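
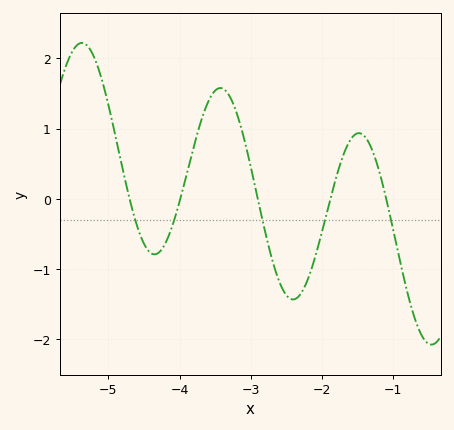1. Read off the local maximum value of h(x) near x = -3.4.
1.58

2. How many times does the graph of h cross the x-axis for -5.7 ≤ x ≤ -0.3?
5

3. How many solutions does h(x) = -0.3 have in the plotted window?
5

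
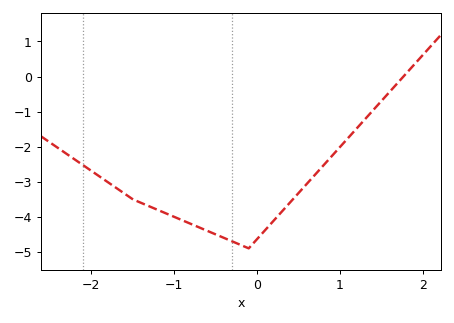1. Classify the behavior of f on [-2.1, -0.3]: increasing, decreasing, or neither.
decreasing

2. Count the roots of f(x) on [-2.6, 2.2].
1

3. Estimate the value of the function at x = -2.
-2.69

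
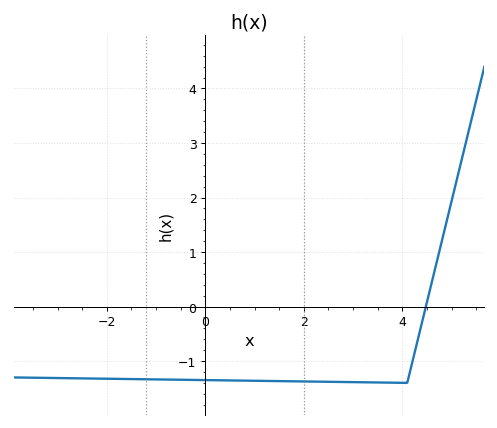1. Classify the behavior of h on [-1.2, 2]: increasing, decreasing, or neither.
decreasing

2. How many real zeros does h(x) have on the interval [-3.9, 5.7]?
1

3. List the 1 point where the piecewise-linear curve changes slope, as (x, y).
(4.1, -1.4)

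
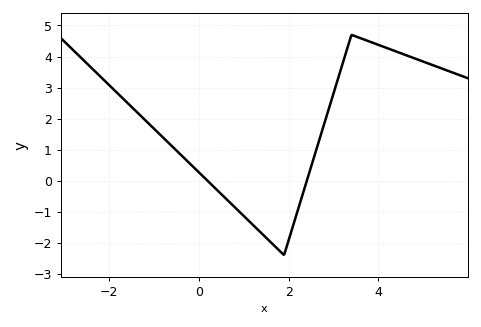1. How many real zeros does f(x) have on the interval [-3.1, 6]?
2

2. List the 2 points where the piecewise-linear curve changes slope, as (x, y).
(1.9, -2.4); (3.4, 4.7)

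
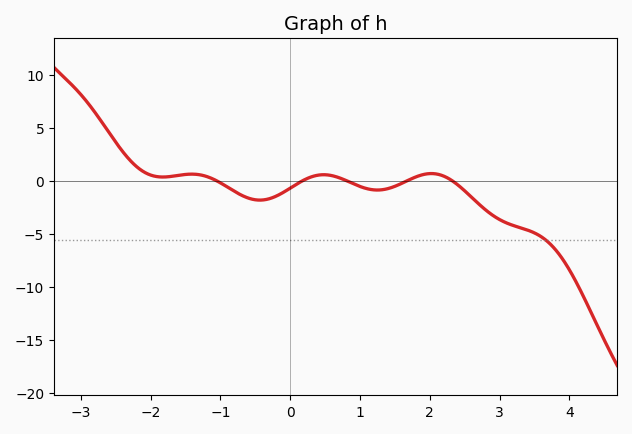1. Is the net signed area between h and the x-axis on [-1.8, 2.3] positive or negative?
negative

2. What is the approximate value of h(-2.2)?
1.5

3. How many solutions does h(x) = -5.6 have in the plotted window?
1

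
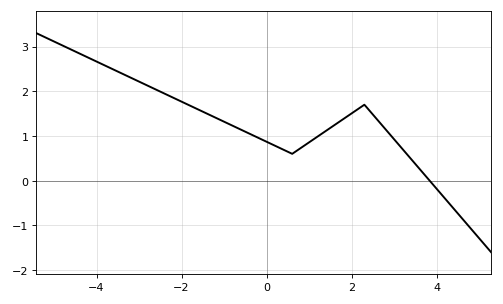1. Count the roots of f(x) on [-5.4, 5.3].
1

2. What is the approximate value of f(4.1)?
-0.3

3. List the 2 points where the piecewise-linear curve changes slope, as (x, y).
(0.6, 0.6); (2.3, 1.7)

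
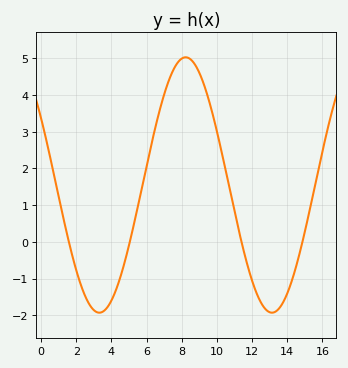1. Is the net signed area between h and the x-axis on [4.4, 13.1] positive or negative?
positive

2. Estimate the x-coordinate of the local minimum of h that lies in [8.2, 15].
13.1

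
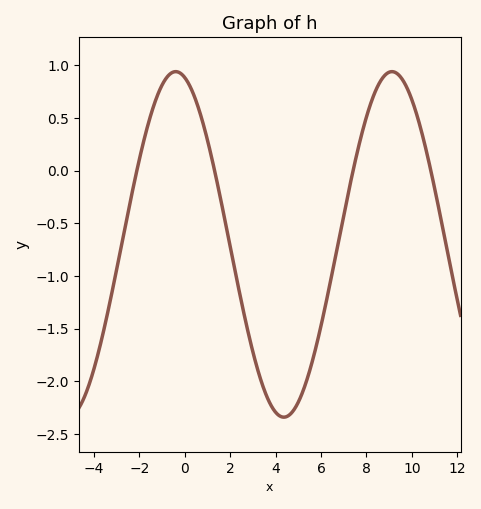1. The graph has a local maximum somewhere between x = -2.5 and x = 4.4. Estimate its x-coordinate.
-0.4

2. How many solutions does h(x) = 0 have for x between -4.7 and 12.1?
4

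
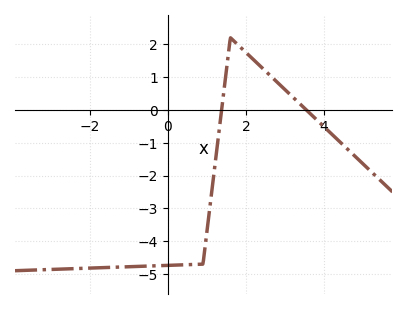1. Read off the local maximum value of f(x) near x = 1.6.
2.2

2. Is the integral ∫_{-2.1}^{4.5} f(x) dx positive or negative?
negative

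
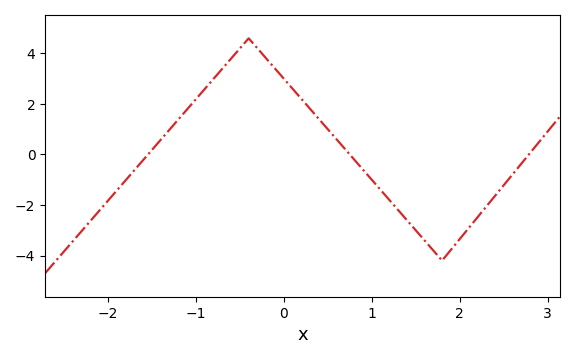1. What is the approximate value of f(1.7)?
-3.8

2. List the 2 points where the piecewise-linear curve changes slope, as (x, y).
(-0.4, 4.6); (1.8, -4.2)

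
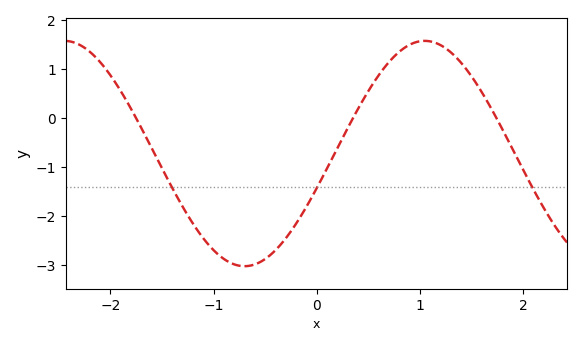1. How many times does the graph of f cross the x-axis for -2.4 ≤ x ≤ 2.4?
3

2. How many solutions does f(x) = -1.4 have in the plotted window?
3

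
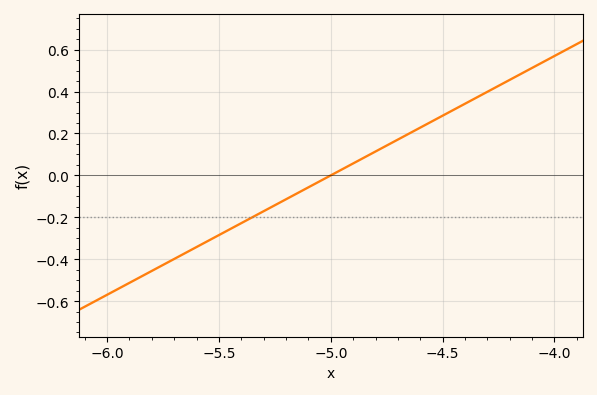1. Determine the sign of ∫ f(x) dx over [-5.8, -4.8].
negative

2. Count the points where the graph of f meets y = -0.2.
1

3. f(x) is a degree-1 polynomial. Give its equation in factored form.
y = 0.57(x + 5)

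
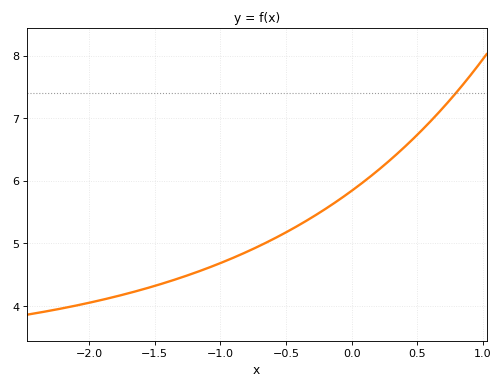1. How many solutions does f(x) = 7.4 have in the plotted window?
1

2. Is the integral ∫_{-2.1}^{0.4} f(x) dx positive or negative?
positive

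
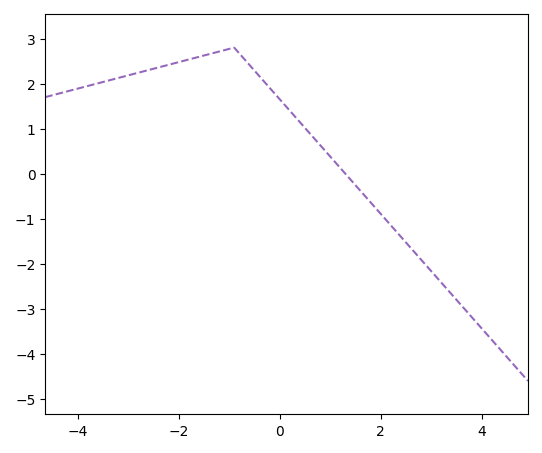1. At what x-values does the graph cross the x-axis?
1.4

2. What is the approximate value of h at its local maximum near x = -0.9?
2.8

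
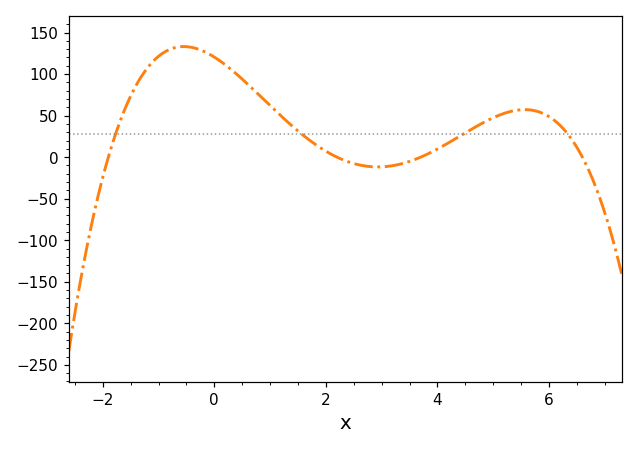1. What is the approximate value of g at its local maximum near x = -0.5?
135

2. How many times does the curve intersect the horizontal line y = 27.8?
4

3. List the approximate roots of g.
-2, 2.2, 3.6, 6.6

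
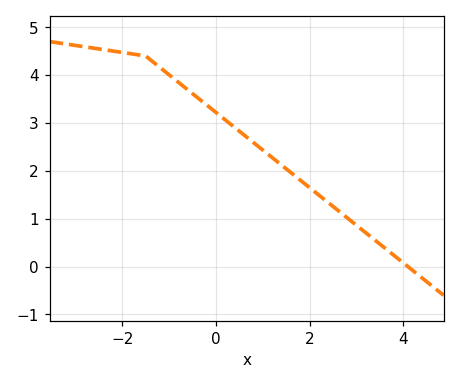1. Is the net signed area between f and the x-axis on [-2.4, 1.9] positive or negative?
positive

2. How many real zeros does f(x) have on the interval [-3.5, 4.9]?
1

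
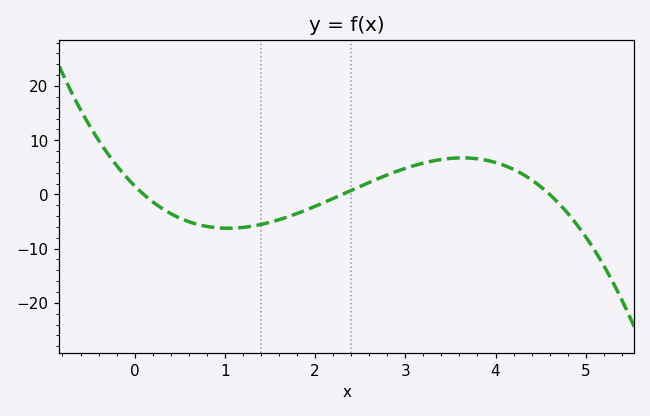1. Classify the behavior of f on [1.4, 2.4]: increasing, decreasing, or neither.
increasing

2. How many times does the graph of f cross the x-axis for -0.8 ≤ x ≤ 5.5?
3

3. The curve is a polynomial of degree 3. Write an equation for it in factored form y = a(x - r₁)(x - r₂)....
y = -1.48(x - 0.1)(x - 2.3)(x - 4.6)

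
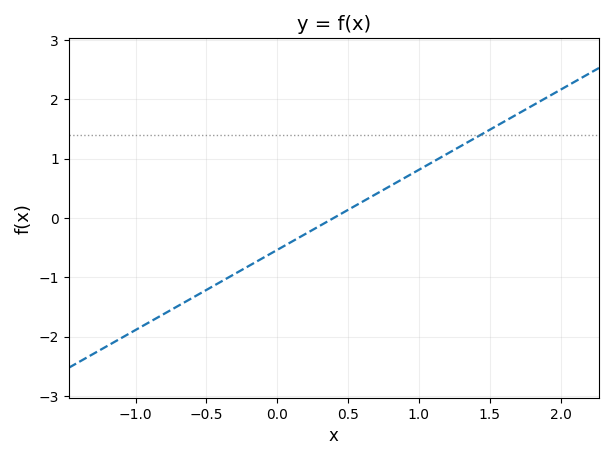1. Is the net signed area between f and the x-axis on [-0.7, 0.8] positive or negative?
negative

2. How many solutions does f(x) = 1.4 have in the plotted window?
1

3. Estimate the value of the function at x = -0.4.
-1.08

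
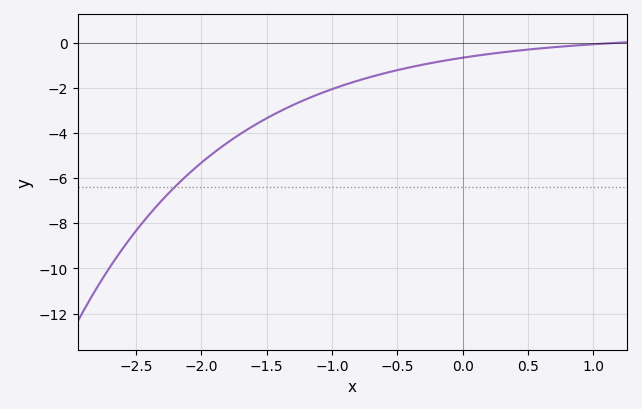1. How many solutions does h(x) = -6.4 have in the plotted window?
1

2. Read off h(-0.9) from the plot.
-1.8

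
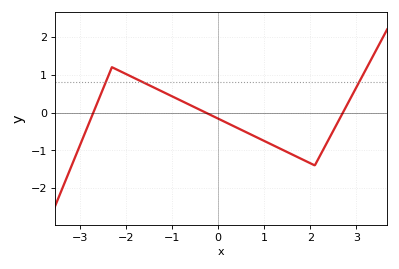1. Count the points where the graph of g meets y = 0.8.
3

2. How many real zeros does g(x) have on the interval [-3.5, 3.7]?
3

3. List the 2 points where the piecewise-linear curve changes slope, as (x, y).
(-2.3, 1.2); (2.1, -1.4)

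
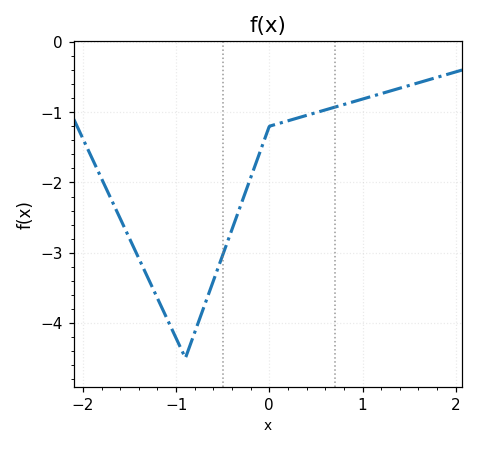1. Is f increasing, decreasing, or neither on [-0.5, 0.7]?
increasing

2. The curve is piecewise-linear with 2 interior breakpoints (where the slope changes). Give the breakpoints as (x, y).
(-0.9, -4.5); (0, -1.2)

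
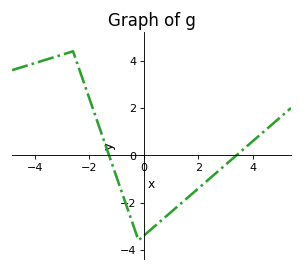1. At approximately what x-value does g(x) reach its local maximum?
-2.6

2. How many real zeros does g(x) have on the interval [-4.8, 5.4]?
2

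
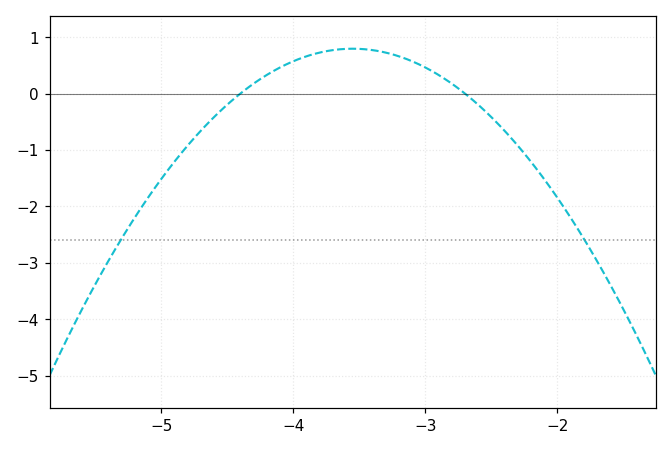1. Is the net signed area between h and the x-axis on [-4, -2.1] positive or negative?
positive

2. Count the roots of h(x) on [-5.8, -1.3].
2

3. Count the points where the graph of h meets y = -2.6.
2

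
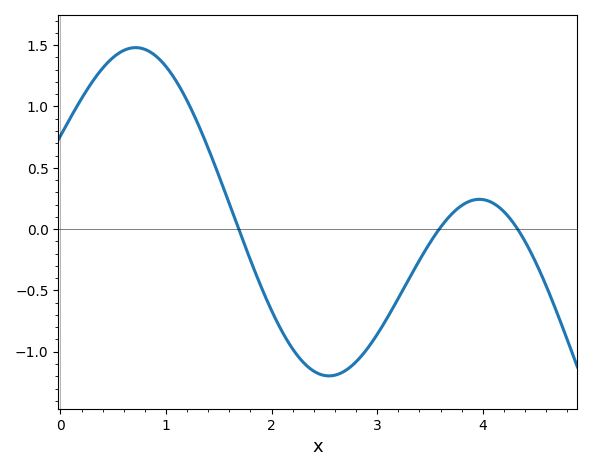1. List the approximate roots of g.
1.69, 3.59, 4.33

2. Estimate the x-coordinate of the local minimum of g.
2.54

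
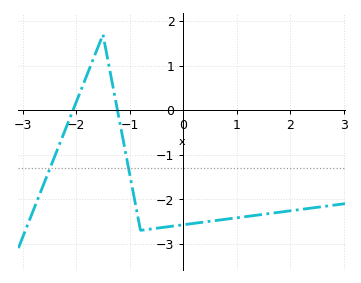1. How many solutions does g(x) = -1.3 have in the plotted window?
2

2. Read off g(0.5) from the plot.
-2.5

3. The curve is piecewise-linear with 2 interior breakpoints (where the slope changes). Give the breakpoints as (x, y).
(-1.5, 1.7); (-0.8, -2.7)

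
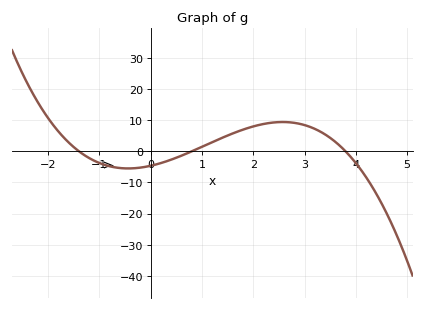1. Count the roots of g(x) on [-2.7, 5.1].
3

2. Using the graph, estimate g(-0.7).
-5.15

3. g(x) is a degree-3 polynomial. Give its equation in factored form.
y = -1.09(x + 1.4)(x - 0.8)(x - 3.8)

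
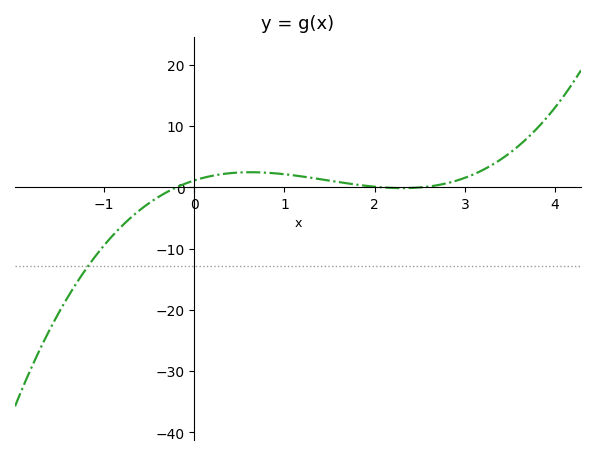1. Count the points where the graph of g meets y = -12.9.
1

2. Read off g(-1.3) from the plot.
-15.5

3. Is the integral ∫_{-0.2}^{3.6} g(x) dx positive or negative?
positive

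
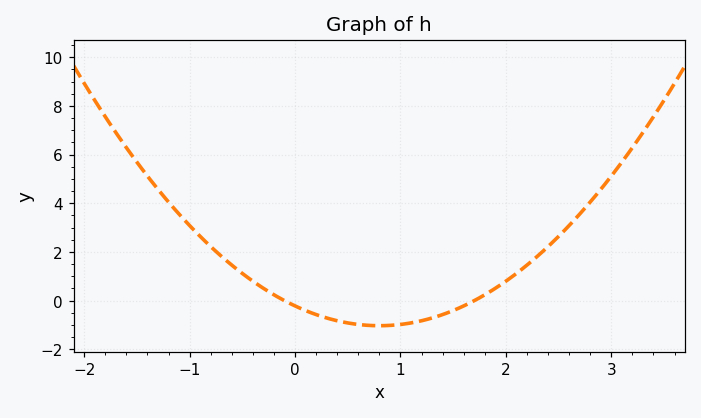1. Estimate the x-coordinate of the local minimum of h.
0.8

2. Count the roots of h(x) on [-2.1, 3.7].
2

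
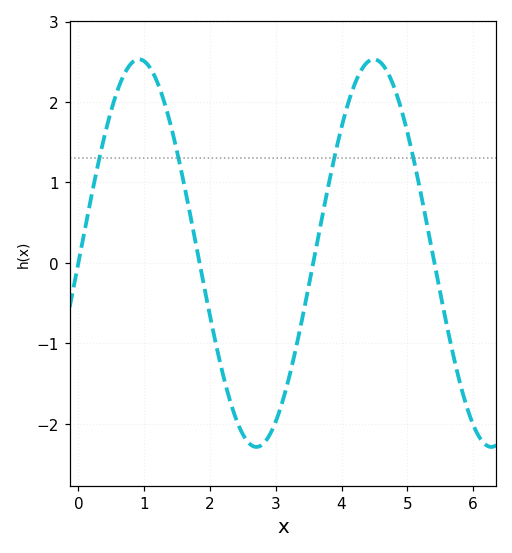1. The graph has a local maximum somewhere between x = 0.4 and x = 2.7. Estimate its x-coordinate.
0.921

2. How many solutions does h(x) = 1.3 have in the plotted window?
4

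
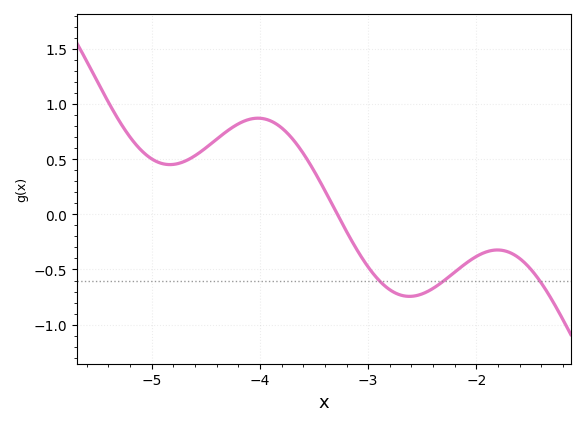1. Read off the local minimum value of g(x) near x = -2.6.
-0.75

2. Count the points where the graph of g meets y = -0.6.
3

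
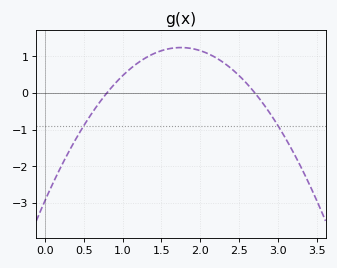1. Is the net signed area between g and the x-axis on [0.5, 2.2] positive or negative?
positive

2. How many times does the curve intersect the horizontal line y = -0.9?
2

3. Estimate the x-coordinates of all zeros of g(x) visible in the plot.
0.8, 2.7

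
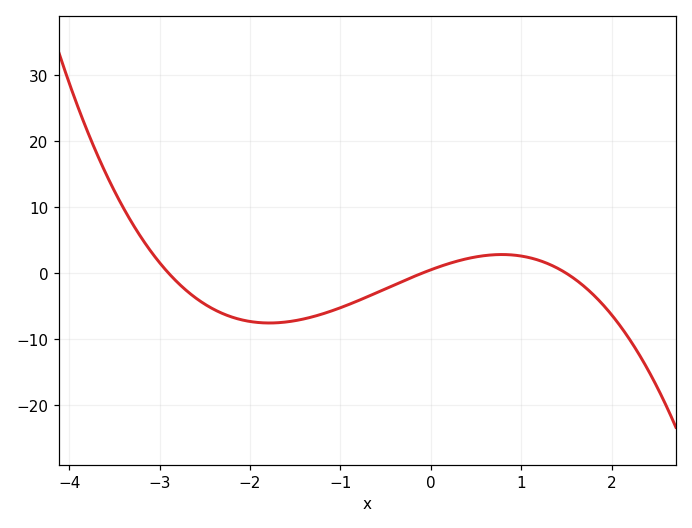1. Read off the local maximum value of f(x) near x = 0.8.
3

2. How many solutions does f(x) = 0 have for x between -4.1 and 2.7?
3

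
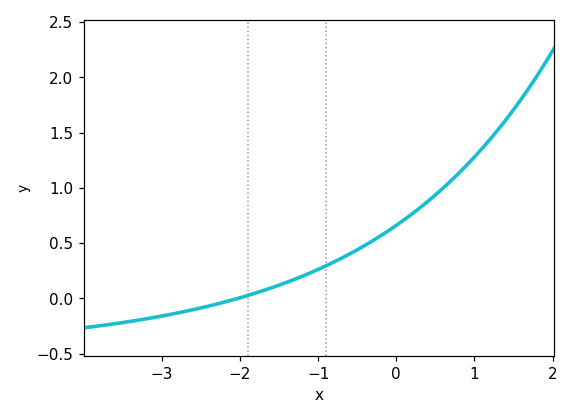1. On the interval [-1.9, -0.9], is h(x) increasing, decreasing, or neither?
increasing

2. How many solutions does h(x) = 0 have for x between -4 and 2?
1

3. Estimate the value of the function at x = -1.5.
0.1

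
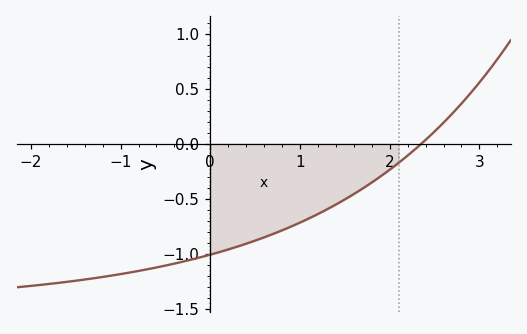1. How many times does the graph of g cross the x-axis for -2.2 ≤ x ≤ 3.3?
1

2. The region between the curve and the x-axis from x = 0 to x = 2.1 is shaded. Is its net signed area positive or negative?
negative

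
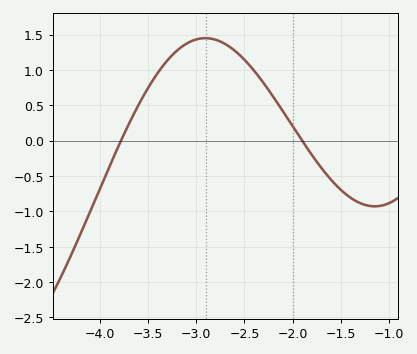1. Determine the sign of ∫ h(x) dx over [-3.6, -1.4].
positive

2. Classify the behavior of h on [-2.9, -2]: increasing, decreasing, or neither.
decreasing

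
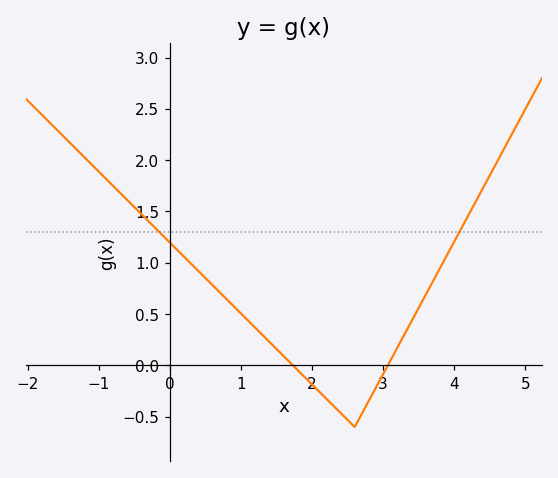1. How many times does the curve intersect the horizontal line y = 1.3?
2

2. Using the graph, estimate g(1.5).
0.16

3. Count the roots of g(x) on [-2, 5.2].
2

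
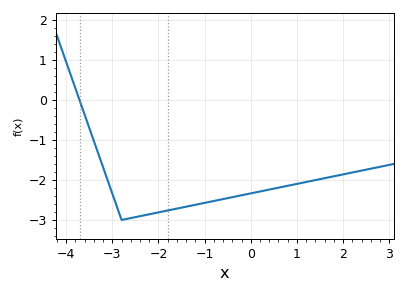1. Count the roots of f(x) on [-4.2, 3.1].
1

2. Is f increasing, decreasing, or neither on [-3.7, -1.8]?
neither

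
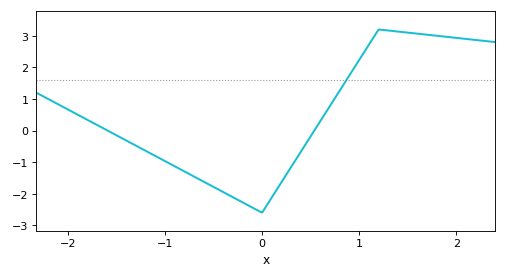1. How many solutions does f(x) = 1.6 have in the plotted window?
1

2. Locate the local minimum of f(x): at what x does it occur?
0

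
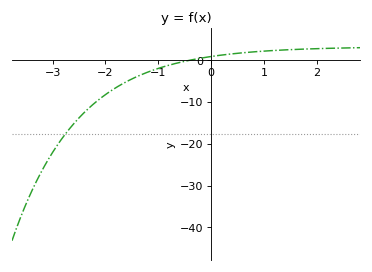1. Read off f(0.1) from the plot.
1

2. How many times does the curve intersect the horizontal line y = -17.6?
1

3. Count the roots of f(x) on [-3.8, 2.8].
1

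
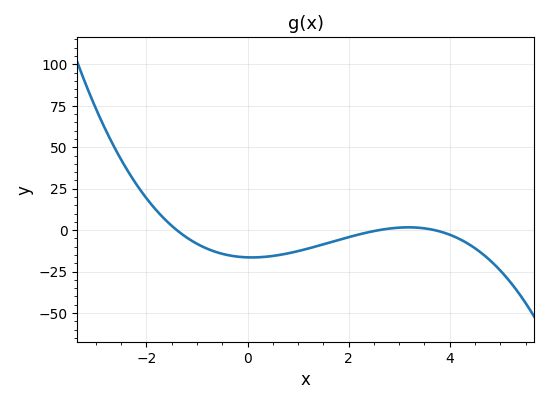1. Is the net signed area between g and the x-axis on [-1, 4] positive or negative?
negative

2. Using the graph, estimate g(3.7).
0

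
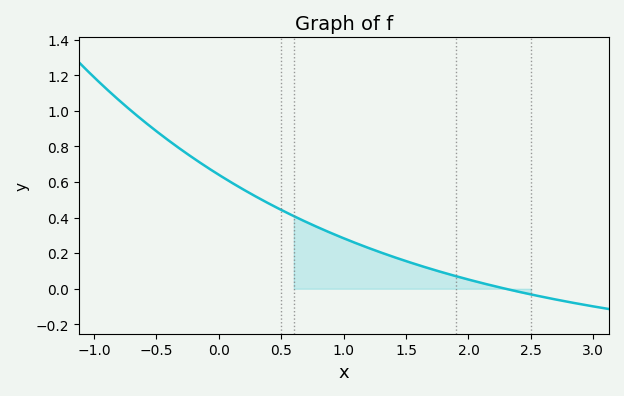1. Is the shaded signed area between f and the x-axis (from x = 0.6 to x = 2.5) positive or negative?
positive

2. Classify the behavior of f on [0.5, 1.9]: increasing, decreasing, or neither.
decreasing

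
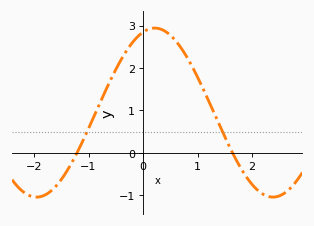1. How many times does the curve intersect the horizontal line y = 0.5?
2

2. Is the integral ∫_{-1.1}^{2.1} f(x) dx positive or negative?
positive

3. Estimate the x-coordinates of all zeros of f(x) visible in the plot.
-1.21, 1.64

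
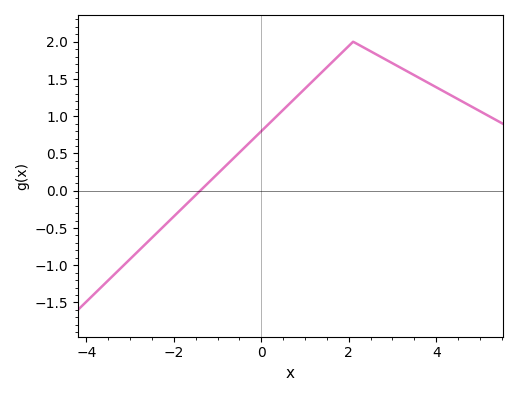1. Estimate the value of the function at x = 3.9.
1.42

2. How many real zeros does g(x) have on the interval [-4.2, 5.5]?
1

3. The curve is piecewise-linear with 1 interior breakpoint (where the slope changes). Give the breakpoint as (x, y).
(2.1, 2)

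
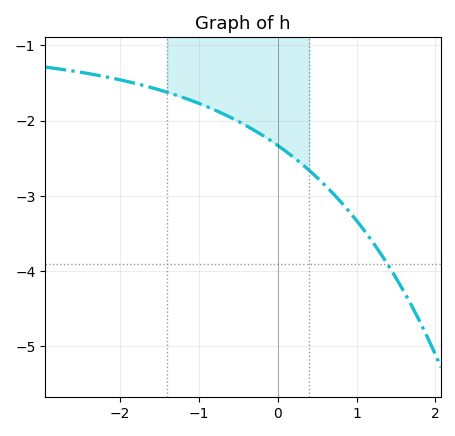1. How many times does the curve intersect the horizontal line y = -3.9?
1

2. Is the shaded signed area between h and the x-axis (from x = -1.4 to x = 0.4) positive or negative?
negative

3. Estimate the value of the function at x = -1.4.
-1.6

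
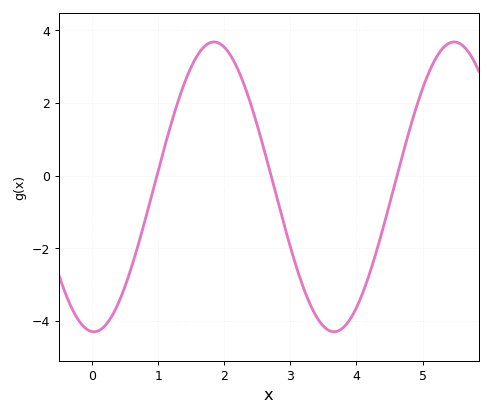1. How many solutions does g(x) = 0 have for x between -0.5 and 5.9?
3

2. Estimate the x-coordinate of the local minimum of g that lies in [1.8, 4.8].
3.66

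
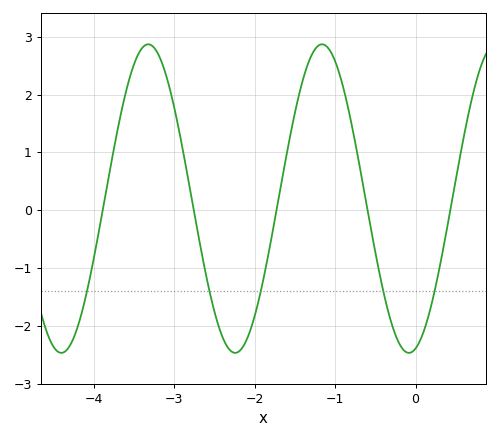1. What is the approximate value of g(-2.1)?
-2.25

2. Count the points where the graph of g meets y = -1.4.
5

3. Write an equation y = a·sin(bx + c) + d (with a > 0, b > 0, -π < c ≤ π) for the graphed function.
y = 2.67sin(2.91x - 1.33) + 0.2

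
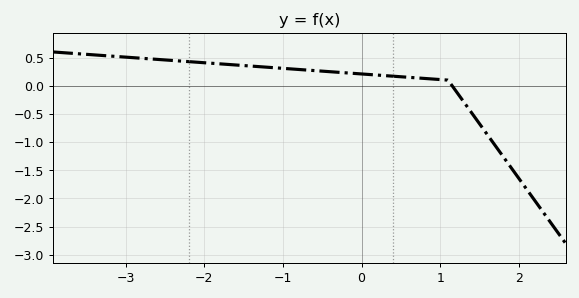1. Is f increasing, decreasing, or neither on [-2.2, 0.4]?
decreasing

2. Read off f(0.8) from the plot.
0.13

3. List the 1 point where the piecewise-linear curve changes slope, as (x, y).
(1.1, 0.1)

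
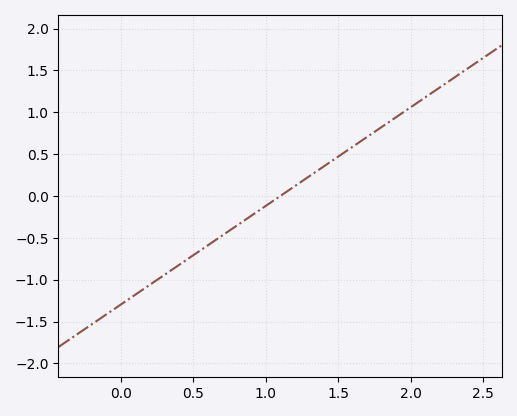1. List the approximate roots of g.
1.1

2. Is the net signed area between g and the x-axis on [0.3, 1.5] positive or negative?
negative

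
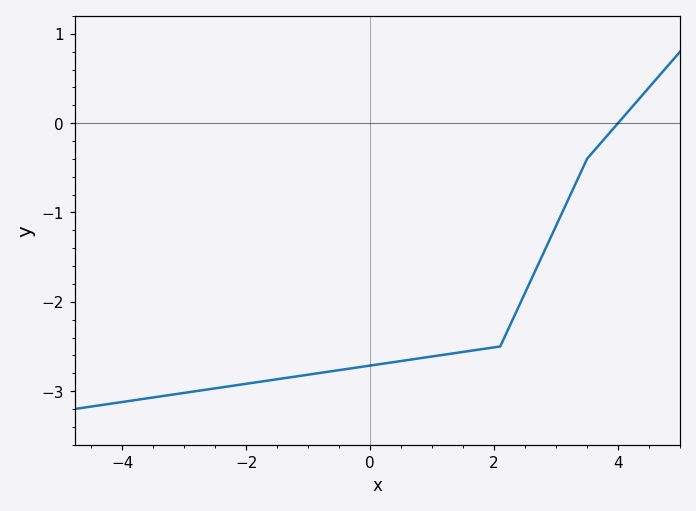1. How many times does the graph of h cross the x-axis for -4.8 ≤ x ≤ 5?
1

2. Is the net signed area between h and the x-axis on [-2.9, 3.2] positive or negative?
negative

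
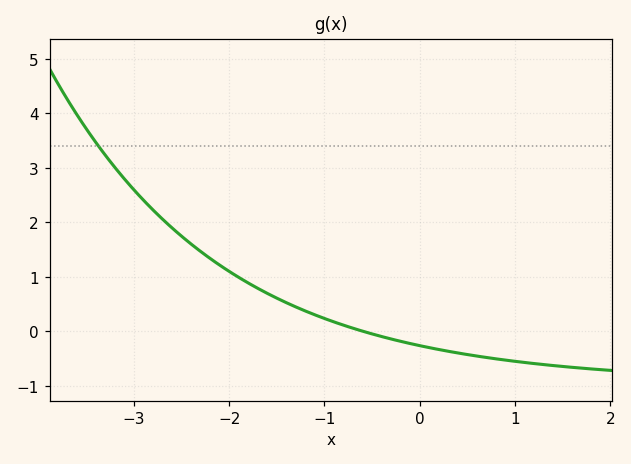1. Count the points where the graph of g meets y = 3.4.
1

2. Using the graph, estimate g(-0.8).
0.1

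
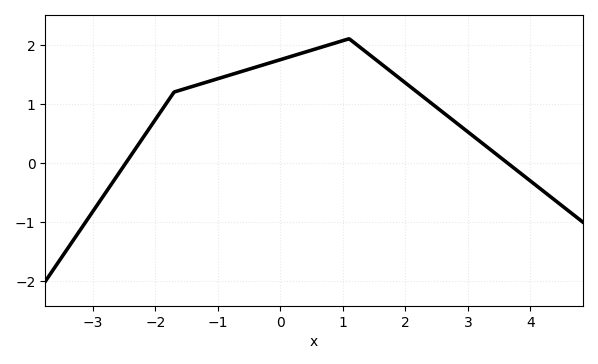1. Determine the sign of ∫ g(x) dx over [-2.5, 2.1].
positive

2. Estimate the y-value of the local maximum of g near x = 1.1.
2.1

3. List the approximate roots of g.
-2.4, 3.6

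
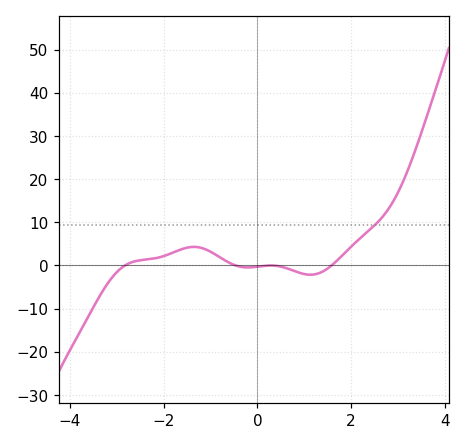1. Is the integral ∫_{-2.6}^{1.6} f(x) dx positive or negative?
positive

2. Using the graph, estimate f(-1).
3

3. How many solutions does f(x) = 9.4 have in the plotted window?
1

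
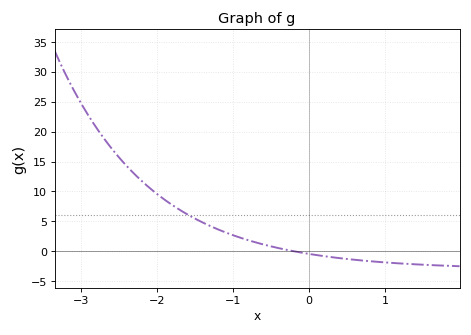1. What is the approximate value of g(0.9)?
-2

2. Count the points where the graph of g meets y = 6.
1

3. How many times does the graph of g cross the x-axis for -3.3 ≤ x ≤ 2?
1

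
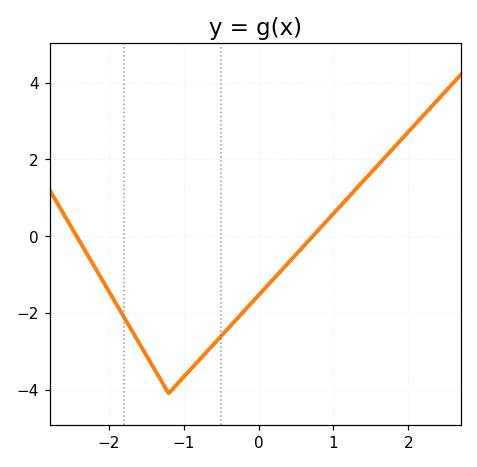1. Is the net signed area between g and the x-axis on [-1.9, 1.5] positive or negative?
negative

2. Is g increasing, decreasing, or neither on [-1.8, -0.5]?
neither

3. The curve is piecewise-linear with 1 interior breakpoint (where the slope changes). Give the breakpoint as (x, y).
(-1.2, -4.1)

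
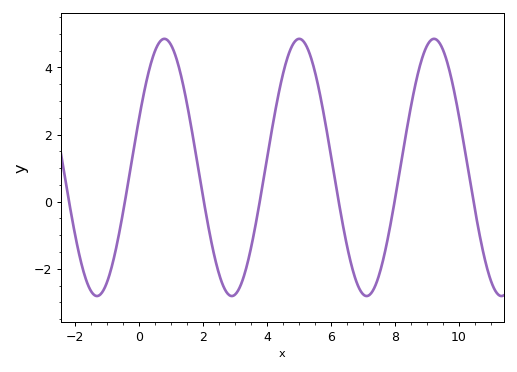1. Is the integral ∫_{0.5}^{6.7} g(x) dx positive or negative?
positive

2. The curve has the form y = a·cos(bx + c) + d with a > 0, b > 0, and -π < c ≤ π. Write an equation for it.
y = 3.83cos(1.5x - 1.2) + 1.02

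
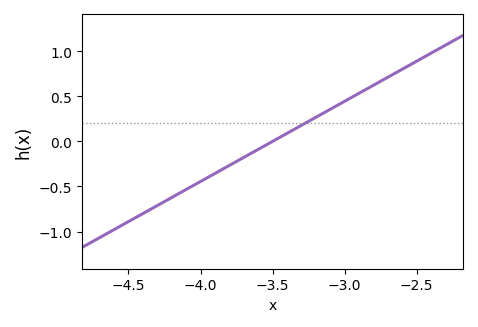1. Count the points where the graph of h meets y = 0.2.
1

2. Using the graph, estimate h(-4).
-0.445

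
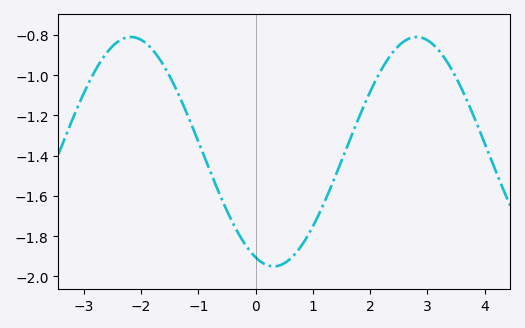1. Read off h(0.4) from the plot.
-1.94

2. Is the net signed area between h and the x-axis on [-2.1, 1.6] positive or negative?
negative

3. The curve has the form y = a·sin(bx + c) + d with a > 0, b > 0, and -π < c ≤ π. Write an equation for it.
y = 0.57sin(1.3x - 2) - 1.38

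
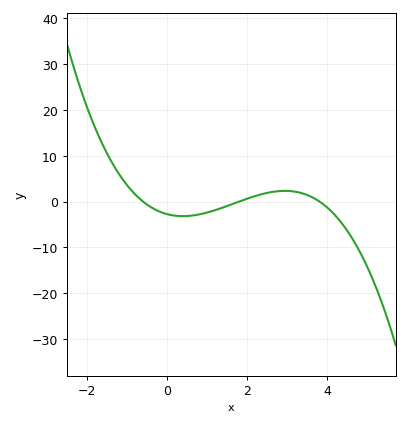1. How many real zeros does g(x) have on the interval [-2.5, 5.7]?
3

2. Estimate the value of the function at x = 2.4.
2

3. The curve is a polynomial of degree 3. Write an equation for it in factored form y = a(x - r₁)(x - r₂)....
y = -0.67(x + 0.6)(x - 1.8)(x - 3.8)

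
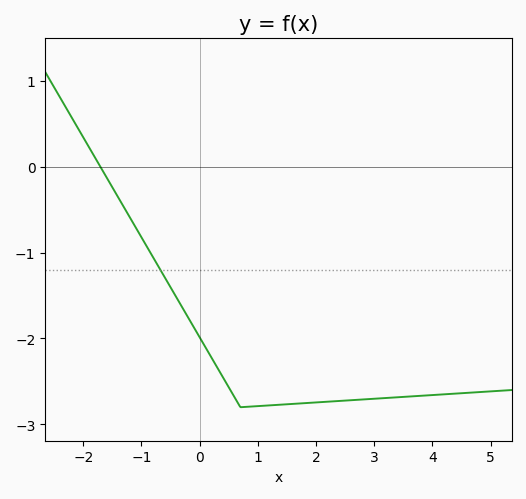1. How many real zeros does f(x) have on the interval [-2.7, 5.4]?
1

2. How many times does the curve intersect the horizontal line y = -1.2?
1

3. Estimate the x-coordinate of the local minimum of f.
0.702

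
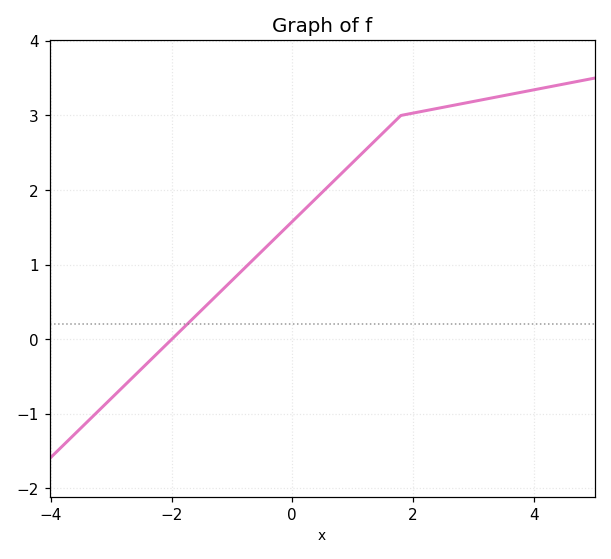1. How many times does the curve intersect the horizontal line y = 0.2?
1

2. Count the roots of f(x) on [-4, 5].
1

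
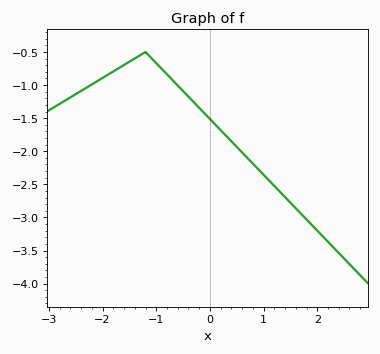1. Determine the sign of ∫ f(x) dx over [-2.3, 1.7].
negative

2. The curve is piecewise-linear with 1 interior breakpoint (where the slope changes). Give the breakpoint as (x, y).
(-1.2, -0.5)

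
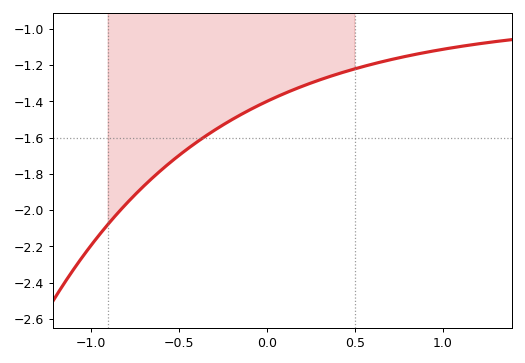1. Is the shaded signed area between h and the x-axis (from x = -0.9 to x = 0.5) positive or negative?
negative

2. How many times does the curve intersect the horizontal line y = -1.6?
1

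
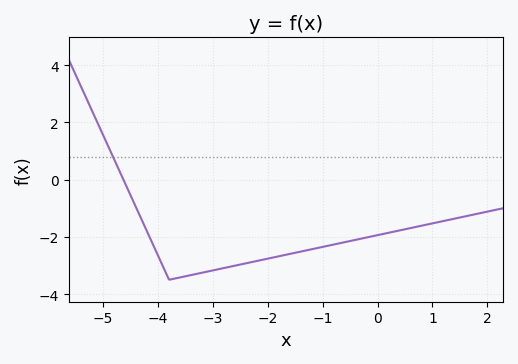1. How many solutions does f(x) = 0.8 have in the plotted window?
1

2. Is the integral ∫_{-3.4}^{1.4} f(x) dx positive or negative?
negative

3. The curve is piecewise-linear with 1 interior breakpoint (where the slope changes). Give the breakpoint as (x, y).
(-3.8, -3.5)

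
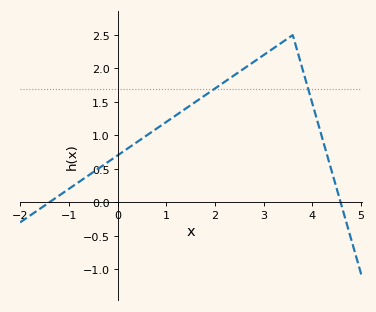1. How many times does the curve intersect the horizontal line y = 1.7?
2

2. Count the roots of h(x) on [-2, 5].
2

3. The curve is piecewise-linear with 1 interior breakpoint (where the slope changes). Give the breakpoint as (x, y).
(3.6, 2.5)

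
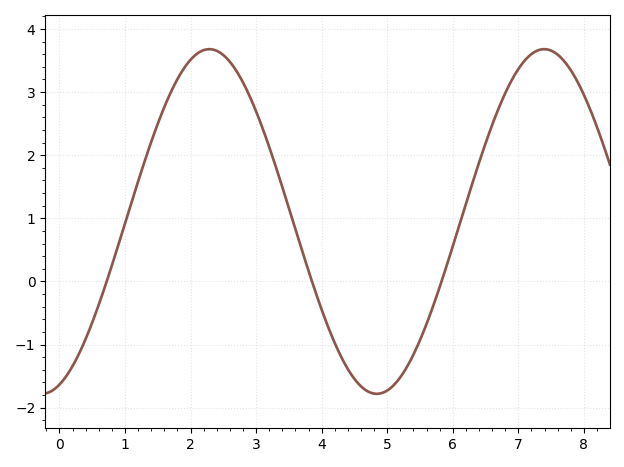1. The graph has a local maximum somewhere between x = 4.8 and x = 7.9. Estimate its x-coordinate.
7.4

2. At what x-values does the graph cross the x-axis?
0.8, 3.8, 5.8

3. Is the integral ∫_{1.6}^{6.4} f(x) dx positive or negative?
positive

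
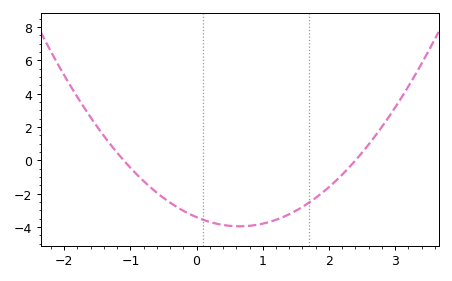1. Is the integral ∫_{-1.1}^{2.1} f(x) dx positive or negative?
negative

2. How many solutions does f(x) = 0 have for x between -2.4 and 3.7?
2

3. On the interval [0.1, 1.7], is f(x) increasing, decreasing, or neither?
neither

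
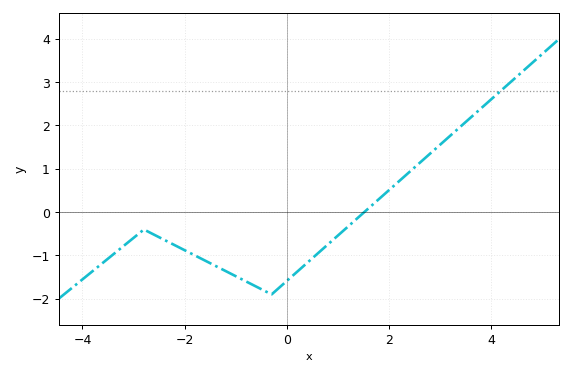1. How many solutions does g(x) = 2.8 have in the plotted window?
1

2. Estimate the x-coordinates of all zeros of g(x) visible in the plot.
1.51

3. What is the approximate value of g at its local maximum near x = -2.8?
-0.401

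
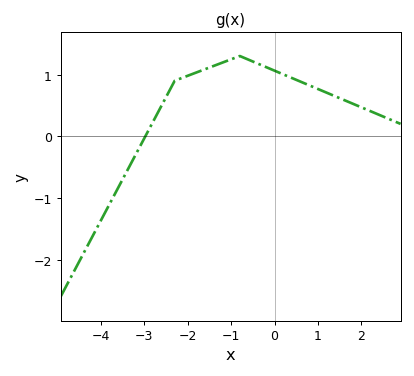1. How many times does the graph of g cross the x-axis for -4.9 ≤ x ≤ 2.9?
1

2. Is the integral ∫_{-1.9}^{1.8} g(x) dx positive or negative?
positive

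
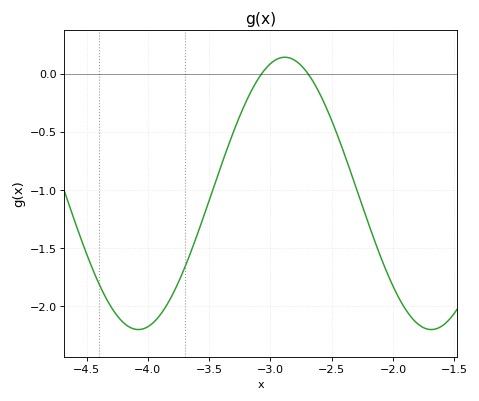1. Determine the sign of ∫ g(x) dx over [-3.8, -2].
negative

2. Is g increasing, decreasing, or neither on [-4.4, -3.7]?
neither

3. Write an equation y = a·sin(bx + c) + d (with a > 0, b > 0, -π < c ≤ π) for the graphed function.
y = 1.17sin(2.6x + 2.9) - 1.03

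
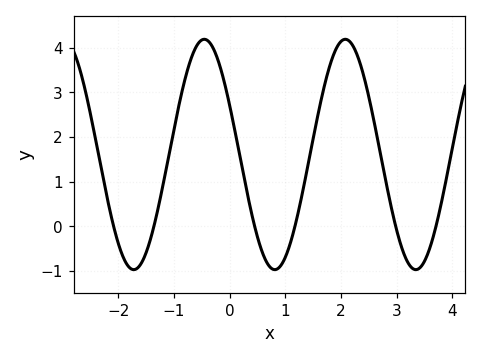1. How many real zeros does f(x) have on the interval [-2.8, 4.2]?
6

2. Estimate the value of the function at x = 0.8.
-0.969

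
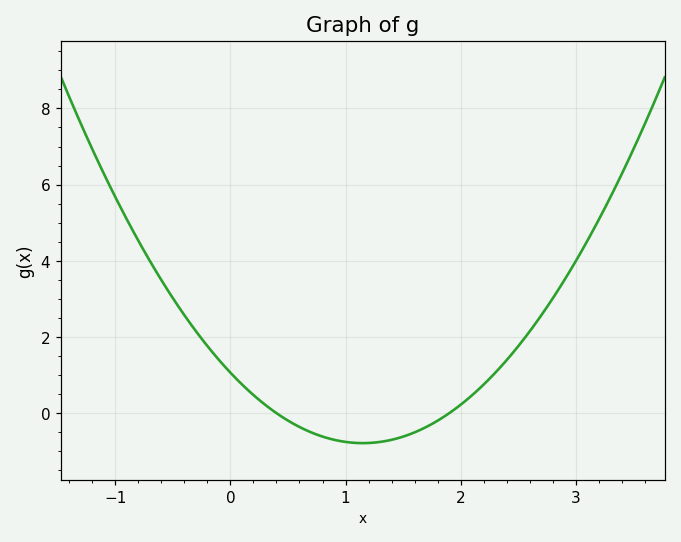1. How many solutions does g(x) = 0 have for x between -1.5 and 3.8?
2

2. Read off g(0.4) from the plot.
0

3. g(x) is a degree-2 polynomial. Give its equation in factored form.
y = 1.4(x - 0.4)(x - 1.9)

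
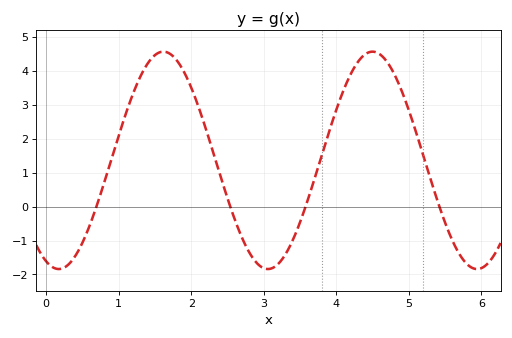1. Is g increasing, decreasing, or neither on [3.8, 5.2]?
neither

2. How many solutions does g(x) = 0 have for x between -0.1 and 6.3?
4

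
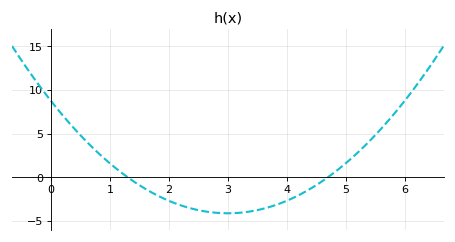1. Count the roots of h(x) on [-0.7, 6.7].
2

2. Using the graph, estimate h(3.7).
-3.5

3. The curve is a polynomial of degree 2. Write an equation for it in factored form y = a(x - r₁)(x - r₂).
y = 1.43(x - 1.3)(x - 4.7)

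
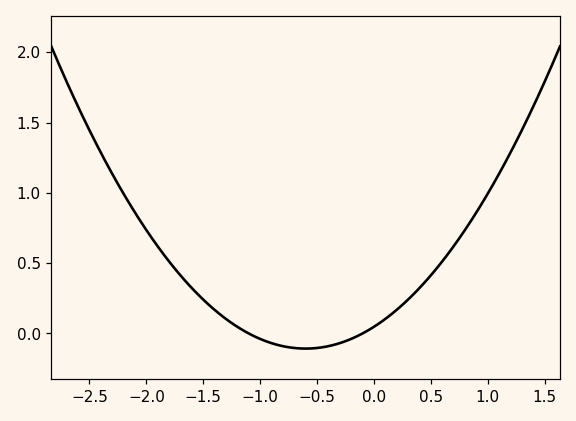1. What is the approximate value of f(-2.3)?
1.15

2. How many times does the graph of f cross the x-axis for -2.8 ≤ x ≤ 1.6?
2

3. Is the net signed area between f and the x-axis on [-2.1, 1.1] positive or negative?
positive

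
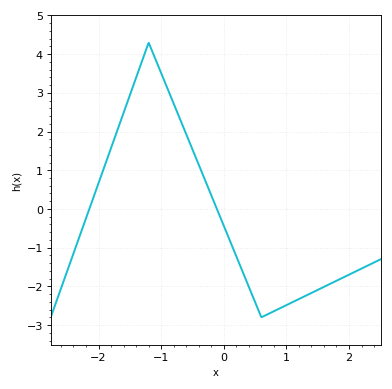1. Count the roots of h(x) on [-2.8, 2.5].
2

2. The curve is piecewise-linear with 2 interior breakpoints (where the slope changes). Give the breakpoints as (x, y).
(-1.2, 4.3); (0.6, -2.8)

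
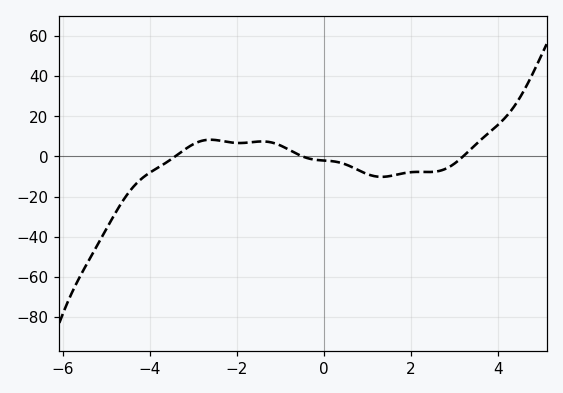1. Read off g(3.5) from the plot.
6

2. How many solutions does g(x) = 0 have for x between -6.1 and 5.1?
3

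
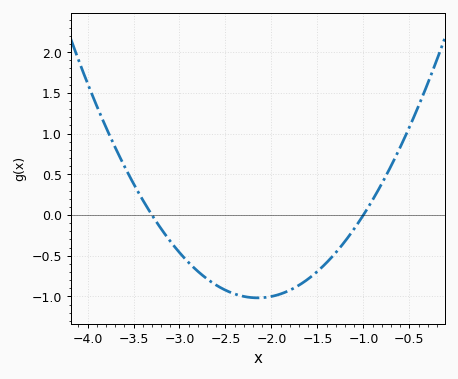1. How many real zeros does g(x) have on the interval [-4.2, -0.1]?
2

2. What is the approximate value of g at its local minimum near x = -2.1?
-1.02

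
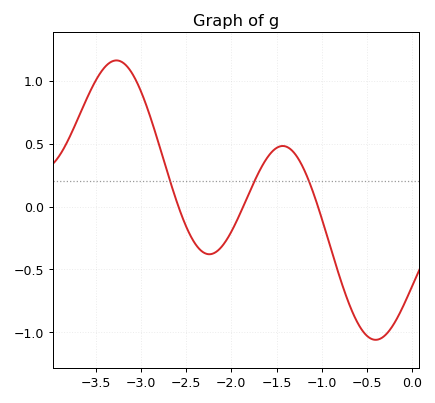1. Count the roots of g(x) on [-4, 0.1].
3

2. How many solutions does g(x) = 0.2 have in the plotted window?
3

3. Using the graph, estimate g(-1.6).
0.391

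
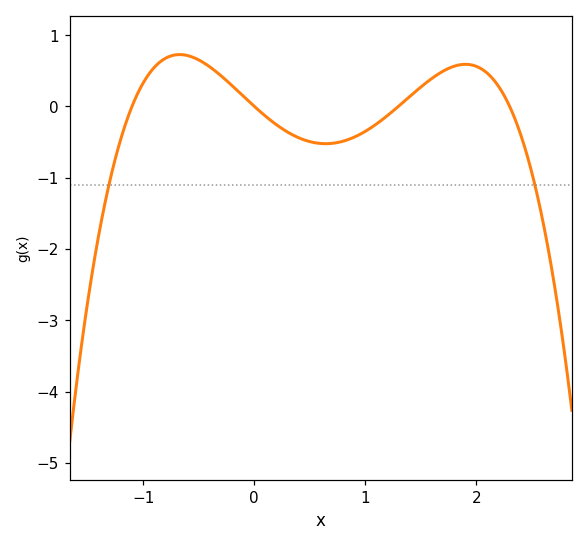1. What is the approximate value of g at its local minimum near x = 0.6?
-0.5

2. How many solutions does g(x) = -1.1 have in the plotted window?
2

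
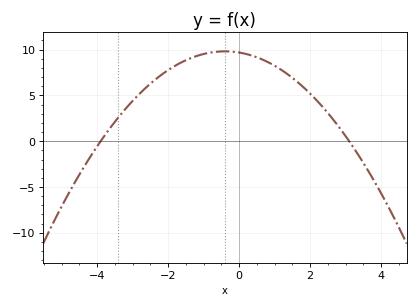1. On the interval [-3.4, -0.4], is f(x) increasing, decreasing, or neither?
increasing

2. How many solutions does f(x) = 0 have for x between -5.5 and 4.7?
2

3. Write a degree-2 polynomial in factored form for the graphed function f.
y = -0.8(x + 3.9)(x - 3.1)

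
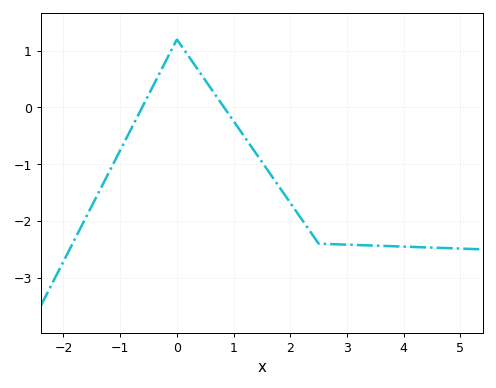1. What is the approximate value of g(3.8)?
-2.44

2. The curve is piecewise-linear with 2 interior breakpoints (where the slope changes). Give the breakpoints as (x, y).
(0, 1.2); (2.5, -2.4)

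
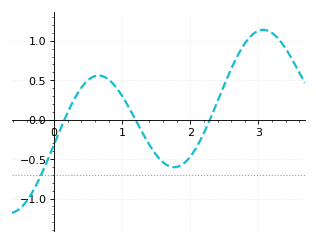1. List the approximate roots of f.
0.151, 1.19, 2.29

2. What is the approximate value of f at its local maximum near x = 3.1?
1.14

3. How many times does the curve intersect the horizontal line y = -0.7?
1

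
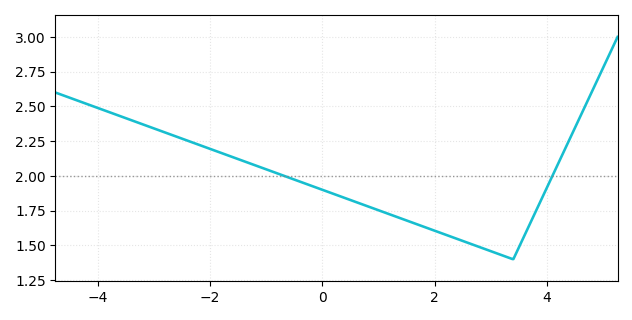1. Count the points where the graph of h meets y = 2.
2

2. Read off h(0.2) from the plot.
1.87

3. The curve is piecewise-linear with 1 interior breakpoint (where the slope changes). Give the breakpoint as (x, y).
(3.4, 1.4)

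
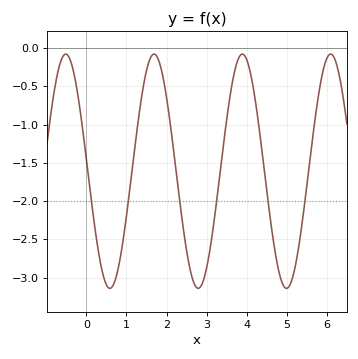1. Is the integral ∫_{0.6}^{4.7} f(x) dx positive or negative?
negative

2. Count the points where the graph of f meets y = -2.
6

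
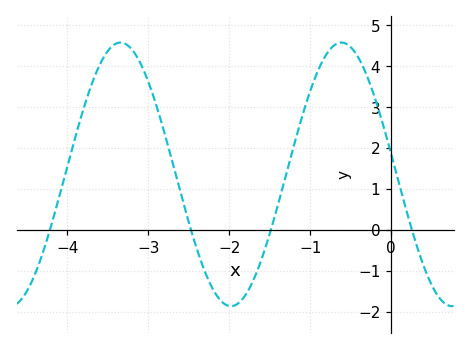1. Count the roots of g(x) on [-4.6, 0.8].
4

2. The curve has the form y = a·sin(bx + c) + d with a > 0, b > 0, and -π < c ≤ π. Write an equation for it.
y = 3.22sin(2.3x + 3) + 1.36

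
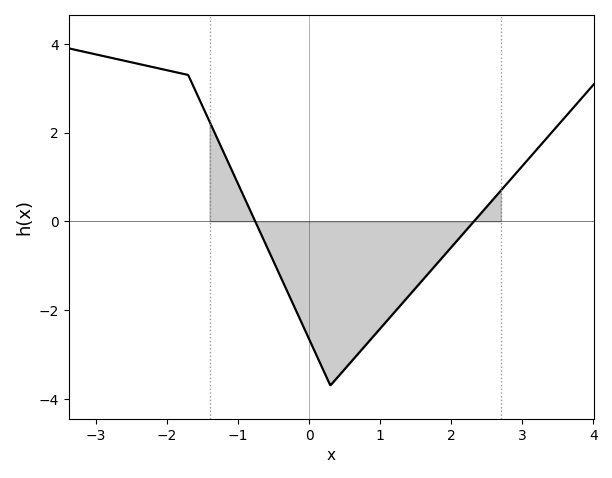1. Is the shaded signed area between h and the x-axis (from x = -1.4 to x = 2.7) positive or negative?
negative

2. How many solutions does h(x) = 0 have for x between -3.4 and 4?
2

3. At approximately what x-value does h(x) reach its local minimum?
0.301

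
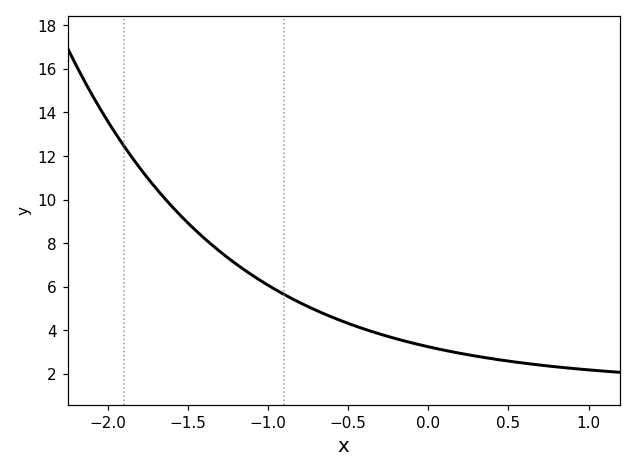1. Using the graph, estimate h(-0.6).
4.6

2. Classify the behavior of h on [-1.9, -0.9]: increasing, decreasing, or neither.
decreasing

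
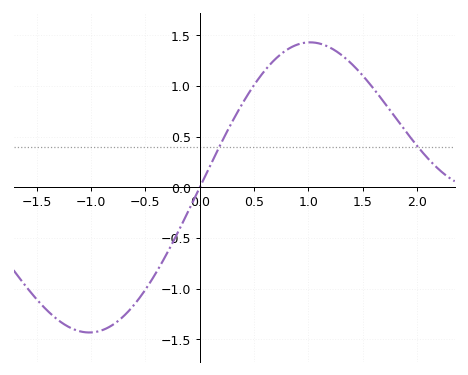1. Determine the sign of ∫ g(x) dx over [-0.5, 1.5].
positive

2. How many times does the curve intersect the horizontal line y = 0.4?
2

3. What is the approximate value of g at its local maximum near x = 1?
1.45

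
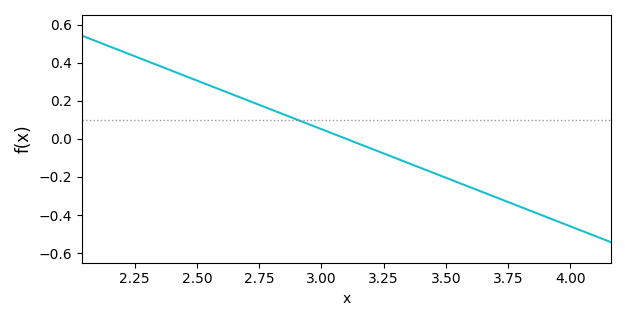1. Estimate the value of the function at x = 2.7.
0.2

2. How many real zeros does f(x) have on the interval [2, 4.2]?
1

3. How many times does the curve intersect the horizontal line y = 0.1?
1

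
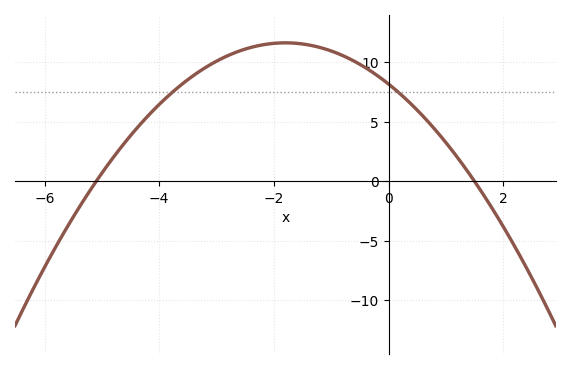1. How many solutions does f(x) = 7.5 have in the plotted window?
2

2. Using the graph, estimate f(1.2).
2.02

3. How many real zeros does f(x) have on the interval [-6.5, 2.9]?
2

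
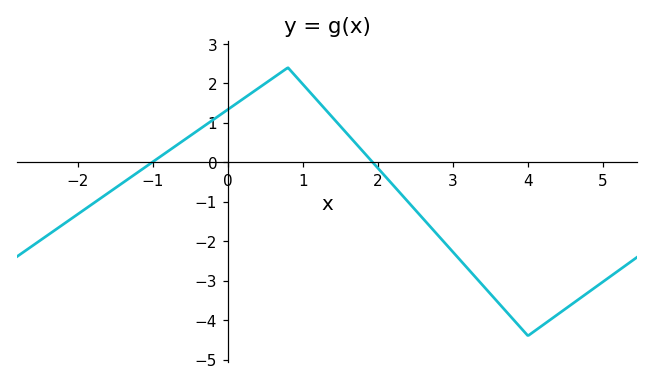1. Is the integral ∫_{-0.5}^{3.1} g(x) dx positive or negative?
positive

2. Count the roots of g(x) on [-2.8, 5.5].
2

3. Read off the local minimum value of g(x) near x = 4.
-4.4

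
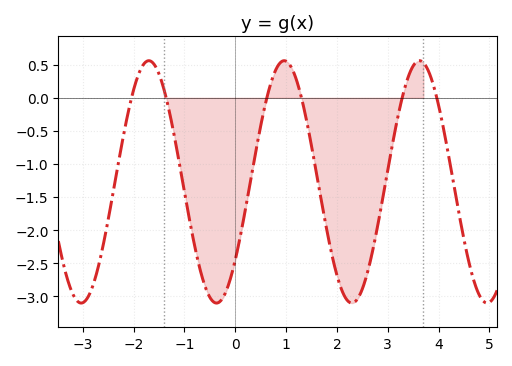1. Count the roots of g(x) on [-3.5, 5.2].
6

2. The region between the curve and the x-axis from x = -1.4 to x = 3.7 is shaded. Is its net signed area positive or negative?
negative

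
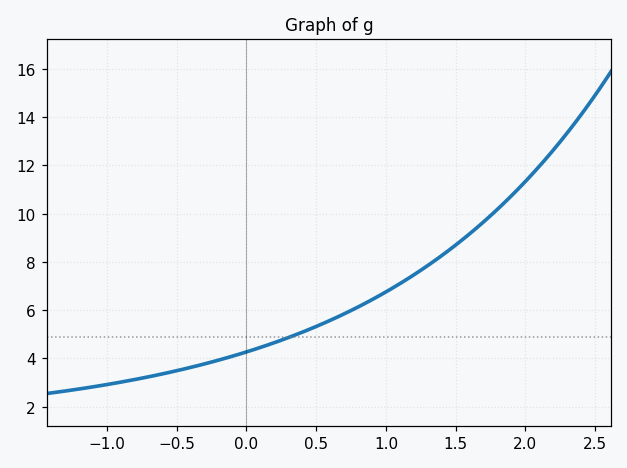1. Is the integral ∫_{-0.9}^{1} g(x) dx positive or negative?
positive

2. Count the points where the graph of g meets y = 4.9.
1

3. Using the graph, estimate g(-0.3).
3.8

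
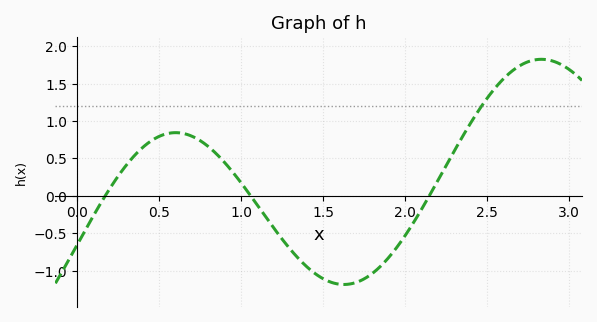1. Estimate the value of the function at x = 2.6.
1.57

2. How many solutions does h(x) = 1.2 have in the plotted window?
1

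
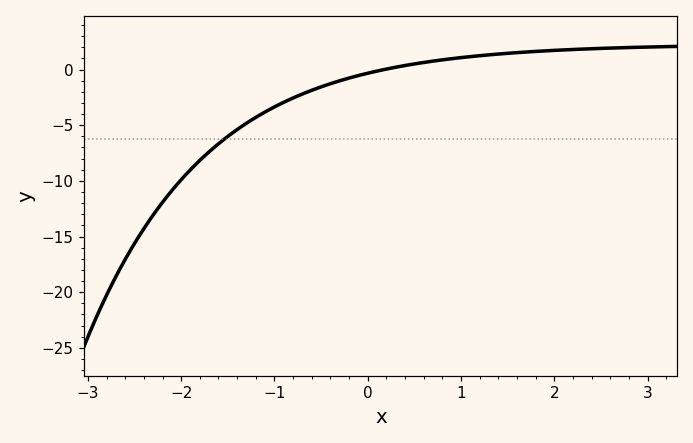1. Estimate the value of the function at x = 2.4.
1.87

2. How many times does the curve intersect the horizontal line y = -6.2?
1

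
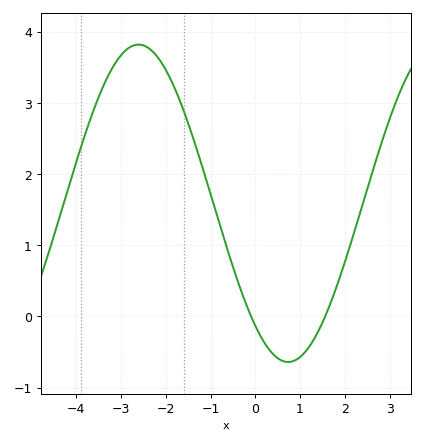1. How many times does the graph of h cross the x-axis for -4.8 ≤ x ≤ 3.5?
2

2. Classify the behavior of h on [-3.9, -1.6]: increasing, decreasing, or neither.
neither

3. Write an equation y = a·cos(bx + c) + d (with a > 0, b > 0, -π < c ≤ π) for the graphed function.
y = 2.23cos(0.94x + 2.5) + 1.59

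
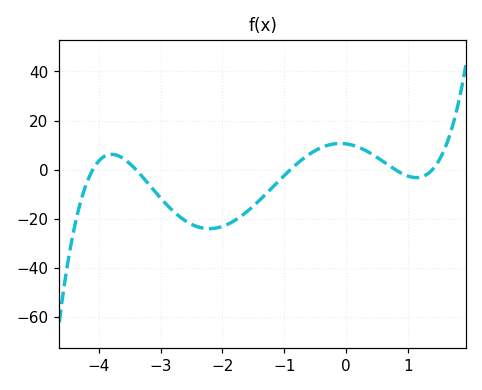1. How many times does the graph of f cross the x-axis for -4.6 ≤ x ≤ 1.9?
5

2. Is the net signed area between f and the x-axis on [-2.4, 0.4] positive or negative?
negative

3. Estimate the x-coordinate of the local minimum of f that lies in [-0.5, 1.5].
1.1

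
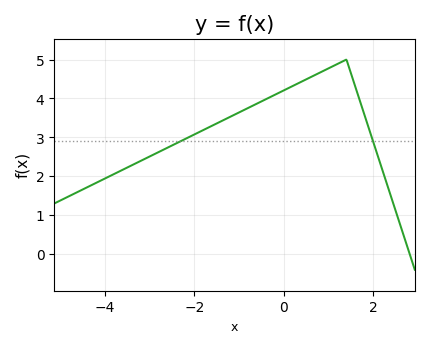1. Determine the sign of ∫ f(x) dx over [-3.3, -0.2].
positive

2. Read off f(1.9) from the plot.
3.2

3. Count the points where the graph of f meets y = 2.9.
2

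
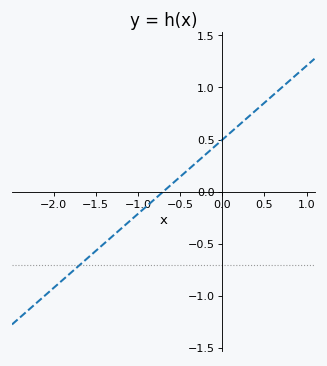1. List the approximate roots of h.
-0.7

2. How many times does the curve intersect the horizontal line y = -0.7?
1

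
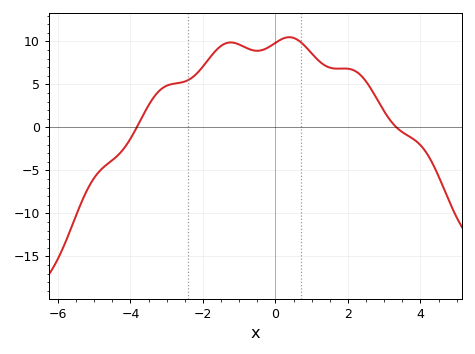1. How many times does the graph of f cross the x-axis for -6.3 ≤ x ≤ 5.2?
2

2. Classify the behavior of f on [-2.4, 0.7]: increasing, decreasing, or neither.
neither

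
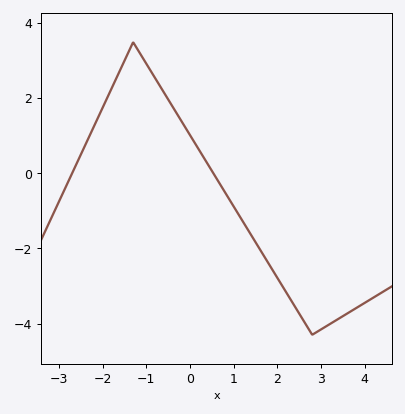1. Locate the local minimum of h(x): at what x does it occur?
2.8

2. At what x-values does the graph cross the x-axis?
-2.6, 0.6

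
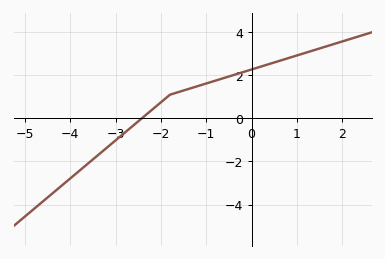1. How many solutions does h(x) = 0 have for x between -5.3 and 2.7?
1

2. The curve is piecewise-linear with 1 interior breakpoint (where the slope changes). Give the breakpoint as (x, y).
(-1.8, 1.1)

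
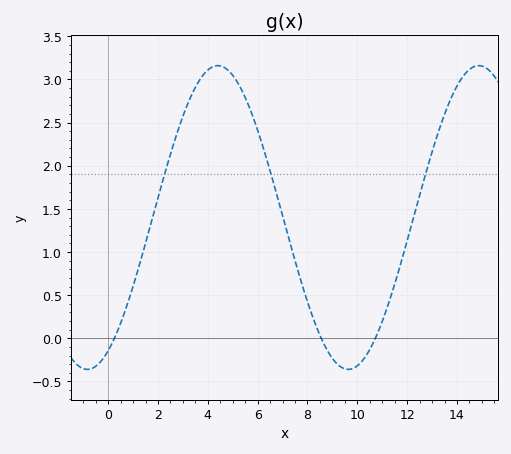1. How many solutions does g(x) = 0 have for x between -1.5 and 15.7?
3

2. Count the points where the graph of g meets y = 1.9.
3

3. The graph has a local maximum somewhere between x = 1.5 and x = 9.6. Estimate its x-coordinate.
4.4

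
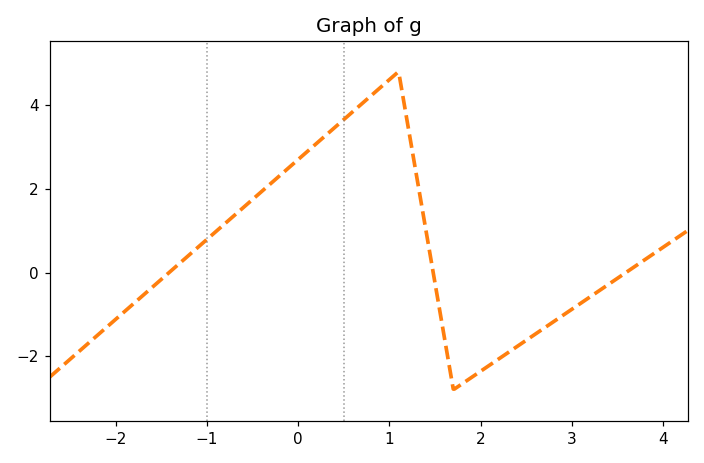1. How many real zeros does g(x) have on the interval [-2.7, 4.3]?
3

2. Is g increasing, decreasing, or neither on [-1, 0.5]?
increasing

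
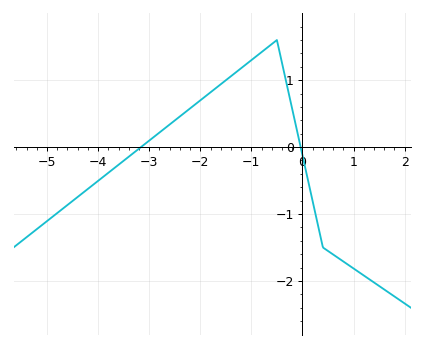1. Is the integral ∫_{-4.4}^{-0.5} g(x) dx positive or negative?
positive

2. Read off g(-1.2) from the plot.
1.18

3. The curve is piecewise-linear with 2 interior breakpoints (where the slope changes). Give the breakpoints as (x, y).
(-0.5, 1.6); (0.4, -1.5)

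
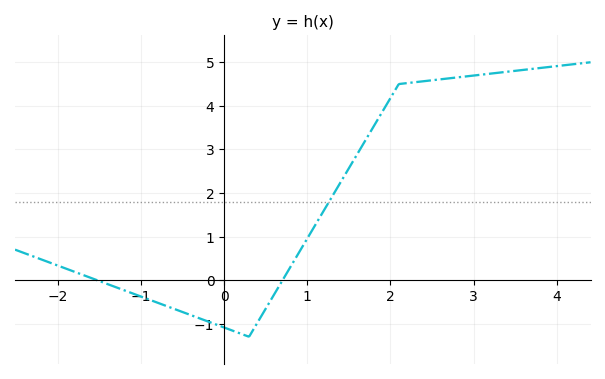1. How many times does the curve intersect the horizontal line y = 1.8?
1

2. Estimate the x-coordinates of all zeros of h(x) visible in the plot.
-1.53, 0.703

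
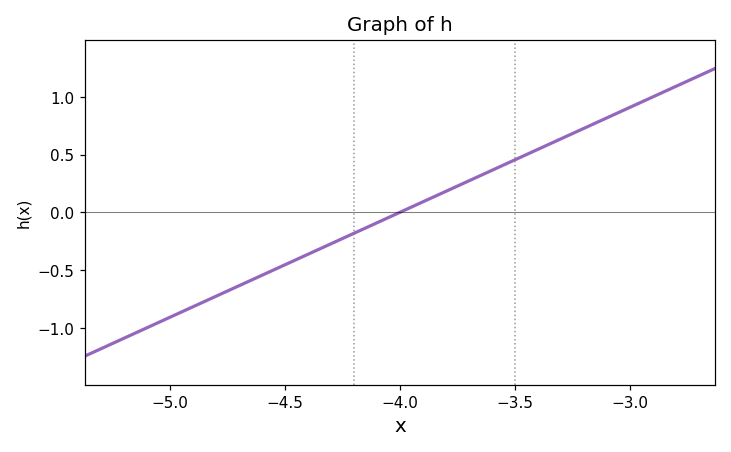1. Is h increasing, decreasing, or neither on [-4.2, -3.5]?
increasing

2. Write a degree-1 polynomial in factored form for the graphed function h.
y = 0.91(x + 4)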